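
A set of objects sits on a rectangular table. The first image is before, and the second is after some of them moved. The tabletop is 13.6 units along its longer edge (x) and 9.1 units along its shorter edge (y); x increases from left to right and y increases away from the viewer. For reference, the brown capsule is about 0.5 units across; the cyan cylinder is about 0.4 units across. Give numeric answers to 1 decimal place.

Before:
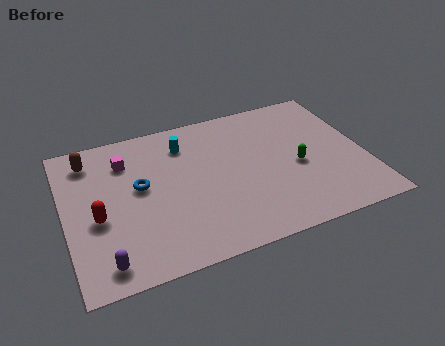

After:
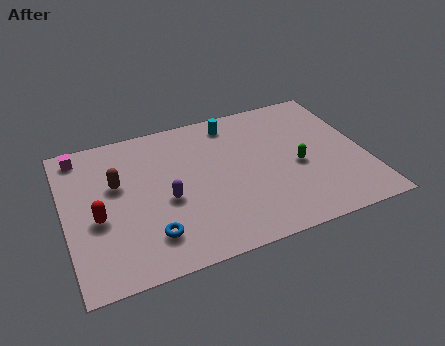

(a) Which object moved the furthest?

the purple capsule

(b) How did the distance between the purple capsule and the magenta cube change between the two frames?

-0.4

The distance was about 5.9 in the first image and 5.5 in the second, so they moved 0.4 units closer together.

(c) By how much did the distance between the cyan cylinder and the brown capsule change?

+1.6

They were about 4.3 units apart before and 5.9 after — 1.6 units further apart.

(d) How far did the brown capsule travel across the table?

2.2

The brown capsule was near (1.3, 7.5) before and (2.4, 5.6) after, so it travelled √(1.1² + 1.9²) ≈ 2.2 units.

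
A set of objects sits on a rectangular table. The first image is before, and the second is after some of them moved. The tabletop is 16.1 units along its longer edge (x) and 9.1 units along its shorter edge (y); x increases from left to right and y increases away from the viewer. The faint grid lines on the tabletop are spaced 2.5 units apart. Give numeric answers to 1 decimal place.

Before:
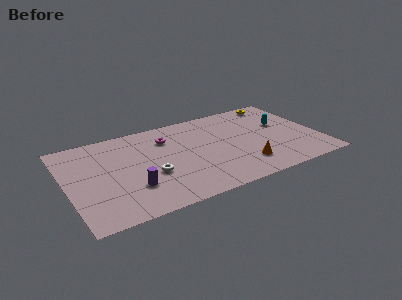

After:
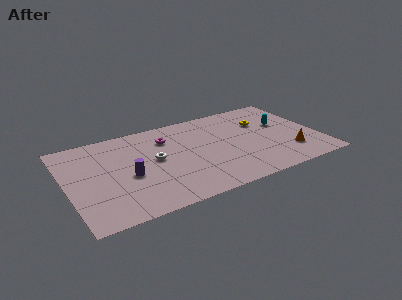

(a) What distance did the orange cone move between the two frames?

3.0

The orange cone moved from about (11.0, 2.1) to (14.0, 2.3), a distance of √(3.0² + 0.2²) ≈ 3.0.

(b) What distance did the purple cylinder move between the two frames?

1.2

The purple cylinder moved from about (3.9, 2.7) to (3.8, 3.9), a distance of √(0.1² + 1.2²) ≈ 1.2.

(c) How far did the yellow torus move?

2.3

The yellow torus moved from about (14.1, 8.1) to (12.8, 6.2), a distance of √(1.3² + 1.9²) ≈ 2.3.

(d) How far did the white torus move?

1.5

From (5.2, 3.5) to (5.6, 4.9), the white torus covered √(0.4² + 1.4²) ≈ 1.5 units.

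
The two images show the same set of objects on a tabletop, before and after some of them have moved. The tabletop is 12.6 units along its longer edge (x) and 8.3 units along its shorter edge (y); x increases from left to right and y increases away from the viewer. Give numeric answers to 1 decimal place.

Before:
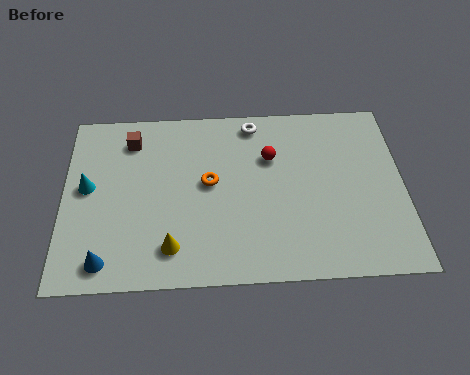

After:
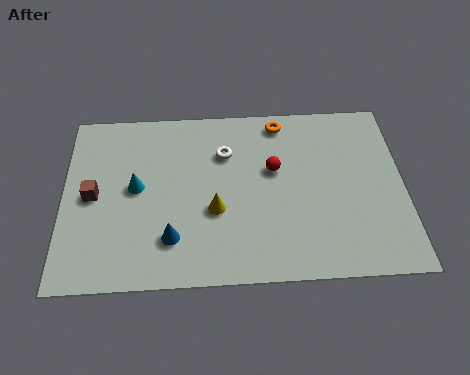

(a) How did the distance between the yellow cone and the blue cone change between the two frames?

-0.5

The distance was about 2.5 in the first image and 2.0 in the second, so they moved 0.5 units closer together.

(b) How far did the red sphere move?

0.6

The red sphere moved from about (7.7, 5.6) to (7.8, 5.0), a distance of √(0.1² + 0.6²) ≈ 0.6.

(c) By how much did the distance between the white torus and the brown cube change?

+0.6

The distance was about 4.6 in the first image and 5.2 in the second, so they moved 0.6 units further apart.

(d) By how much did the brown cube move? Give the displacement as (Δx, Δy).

(-1.4, -2.6)

The brown cube started near (2.5, 6.7) and ended near (1.1, 4.1).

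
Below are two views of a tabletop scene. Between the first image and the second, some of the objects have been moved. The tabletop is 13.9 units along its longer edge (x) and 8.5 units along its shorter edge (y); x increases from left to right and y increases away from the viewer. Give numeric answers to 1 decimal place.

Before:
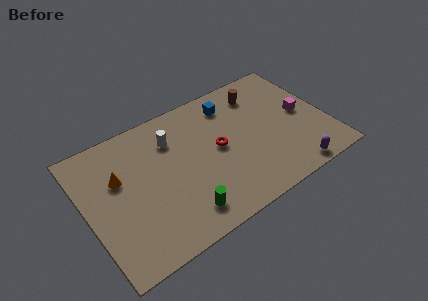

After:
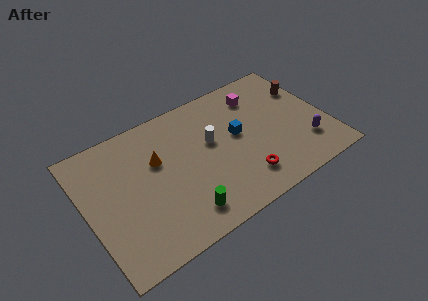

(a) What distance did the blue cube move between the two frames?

2.2

From (8.8, 6.9) to (8.8, 4.7), the blue cube covered √(0.0² + 2.2²) ≈ 2.2 units.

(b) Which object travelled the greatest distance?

the magenta cube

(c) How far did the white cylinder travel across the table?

2.5

The white cylinder was near (5.2, 6.3) before and (7.3, 5.0) after, so it travelled √(2.1² + 1.3²) ≈ 2.5 units.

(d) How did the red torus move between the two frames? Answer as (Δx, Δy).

(1.0, -2.6)

From the two frames, the red torus sits at roughly (7.6, 4.4) before and (8.6, 1.8) after.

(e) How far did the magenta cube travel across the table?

3.3

The magenta cube was near (12.6, 4.3) before and (10.4, 6.7) after, so it travelled √(2.2² + 2.4²) ≈ 3.3 units.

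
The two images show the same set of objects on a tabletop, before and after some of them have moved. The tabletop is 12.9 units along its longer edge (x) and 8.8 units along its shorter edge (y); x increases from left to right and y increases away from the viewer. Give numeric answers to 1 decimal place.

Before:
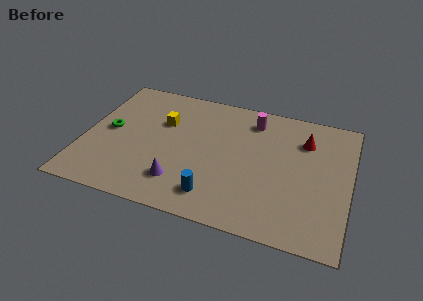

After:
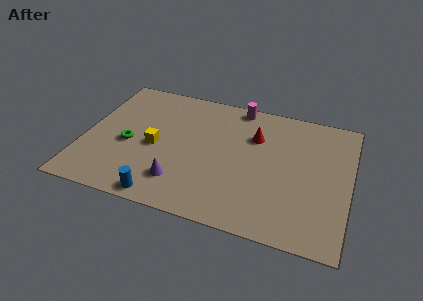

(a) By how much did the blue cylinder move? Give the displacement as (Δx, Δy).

(-2.4, -0.8)

The blue cylinder started near (6.6, 1.6) and ended near (4.2, 0.8).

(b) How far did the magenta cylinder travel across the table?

1.1

The magenta cylinder was near (8.0, 7.2) before and (7.2, 8.0) after, so it travelled √(0.8² + 0.8²) ≈ 1.1 units.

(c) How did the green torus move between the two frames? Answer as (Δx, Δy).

(1.0, -0.7)

From the two frames, the green torus sits at roughly (1.2, 4.5) before and (2.2, 3.8) after.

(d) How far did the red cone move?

2.4

The red cone moved from about (10.6, 6.5) to (8.2, 6.1), a distance of √(2.4² + 0.4²) ≈ 2.4.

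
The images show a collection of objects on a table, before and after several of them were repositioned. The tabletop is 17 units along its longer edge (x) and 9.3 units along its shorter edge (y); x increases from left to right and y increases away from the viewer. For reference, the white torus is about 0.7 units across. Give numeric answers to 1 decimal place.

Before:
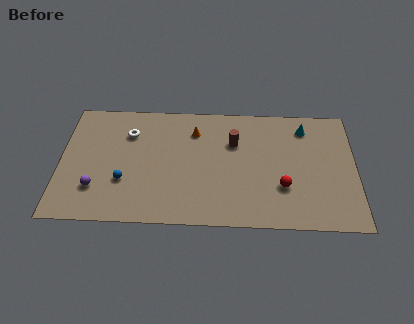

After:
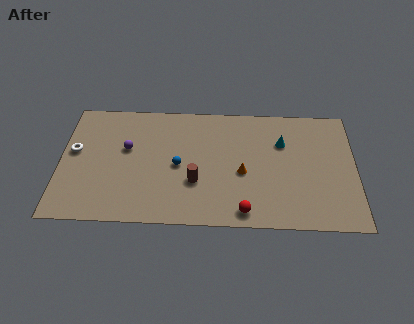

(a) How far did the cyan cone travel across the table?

1.8

The cyan cone moved from about (14.1, 7.6) to (12.8, 6.4), a distance of √(1.3² + 1.2²) ≈ 1.8.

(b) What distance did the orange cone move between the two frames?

4.2

The orange cone was near (7.7, 7.1) before and (10.5, 4.0) after, so it travelled √(2.8² + 3.1²) ≈ 4.2 units.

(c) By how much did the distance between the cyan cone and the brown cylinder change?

+1.6

Before: roughly 4.3 units apart; after: 5.9. That's 1.6 units further apart.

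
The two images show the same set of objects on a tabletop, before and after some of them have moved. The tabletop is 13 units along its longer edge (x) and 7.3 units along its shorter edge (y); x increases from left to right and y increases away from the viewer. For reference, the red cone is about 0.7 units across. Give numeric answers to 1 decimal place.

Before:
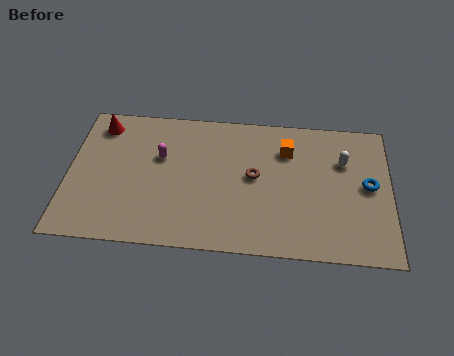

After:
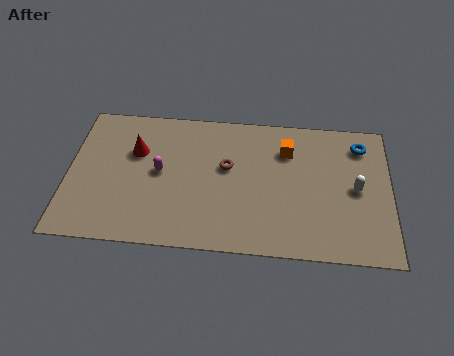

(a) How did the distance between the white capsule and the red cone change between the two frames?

-1.0

The distance was about 10.0 in the first image and 9.0 in the second, so they moved 1.0 units closer together.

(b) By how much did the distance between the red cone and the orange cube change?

-1.5

They were about 7.6 units apart before and 6.1 after — 1.5 units closer together.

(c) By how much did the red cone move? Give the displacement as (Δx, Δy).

(1.5, -1.3)

The red cone started near (1.2, 6.1) and ended near (2.7, 4.8).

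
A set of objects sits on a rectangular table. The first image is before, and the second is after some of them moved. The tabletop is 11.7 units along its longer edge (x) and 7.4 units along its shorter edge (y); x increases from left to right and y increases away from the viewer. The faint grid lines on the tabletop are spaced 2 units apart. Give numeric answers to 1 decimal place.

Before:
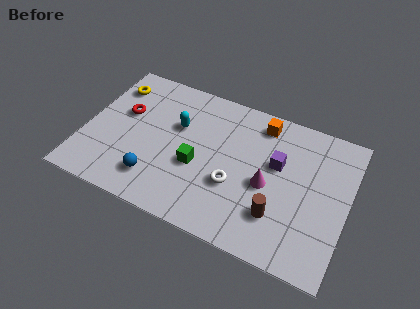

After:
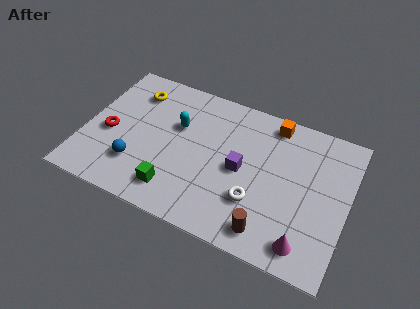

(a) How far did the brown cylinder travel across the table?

0.9

The brown cylinder was near (8.8, 2.0) before and (8.5, 1.1) after, so it travelled √(0.3² + 0.9²) ≈ 0.9 units.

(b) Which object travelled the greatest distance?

the magenta cone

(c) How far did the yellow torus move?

1.0

The yellow torus moved from about (0.9, 5.8) to (1.9, 5.8), a distance of √(1.0² + 0.0²) ≈ 1.0.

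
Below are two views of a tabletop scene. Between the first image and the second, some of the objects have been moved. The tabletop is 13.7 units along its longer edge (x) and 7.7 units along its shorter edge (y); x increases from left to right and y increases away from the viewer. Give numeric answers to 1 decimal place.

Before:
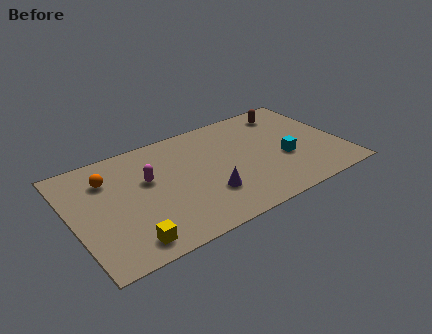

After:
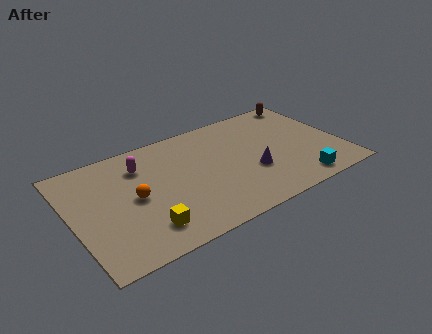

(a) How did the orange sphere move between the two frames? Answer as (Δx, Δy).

(1.1, -1.9)

From the two frames, the orange sphere sits at roughly (2.0, 5.7) before and (3.1, 3.8) after.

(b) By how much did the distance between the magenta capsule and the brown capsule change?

+1.2

They were about 7.8 units apart before and 9.0 after — 1.2 units further apart.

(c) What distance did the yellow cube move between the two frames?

1.0

The yellow cube moved from about (2.4, 1.1) to (3.3, 1.6), a distance of √(0.9² + 0.5²) ≈ 1.0.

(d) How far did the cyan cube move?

2.0

The cyan cube was near (10.7, 3.0) before and (11.1, 1.0) after, so it travelled √(0.4² + 2.0²) ≈ 2.0 units.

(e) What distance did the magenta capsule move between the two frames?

1.1

The magenta capsule was near (3.9, 4.7) before and (3.7, 5.8) after, so it travelled √(0.2² + 1.1²) ≈ 1.1 units.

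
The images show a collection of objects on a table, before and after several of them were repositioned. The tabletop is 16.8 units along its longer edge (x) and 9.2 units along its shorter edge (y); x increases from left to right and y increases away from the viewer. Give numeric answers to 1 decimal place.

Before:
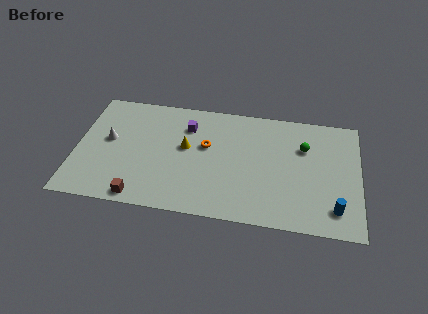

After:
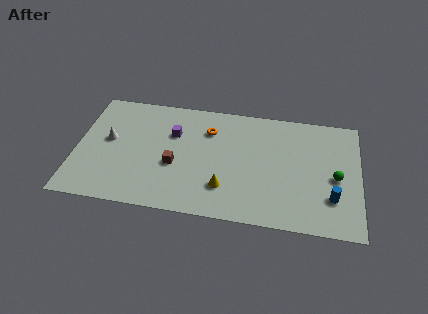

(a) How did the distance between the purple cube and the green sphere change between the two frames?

+2.9

Before: roughly 7.0 units apart; after: 9.9. That's 2.9 units further apart.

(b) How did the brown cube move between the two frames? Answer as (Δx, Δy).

(1.9, 2.8)

The brown cube started near (4.0, 0.9) and ended near (5.9, 3.7).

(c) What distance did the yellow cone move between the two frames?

3.7

The yellow cone was near (6.5, 5.2) before and (8.9, 2.4) after, so it travelled √(2.4² + 2.8²) ≈ 3.7 units.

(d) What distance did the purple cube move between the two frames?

1.1

The purple cube was near (6.5, 6.9) before and (5.7, 6.2) after, so it travelled √(0.8² + 0.7²) ≈ 1.1 units.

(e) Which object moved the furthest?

the yellow cone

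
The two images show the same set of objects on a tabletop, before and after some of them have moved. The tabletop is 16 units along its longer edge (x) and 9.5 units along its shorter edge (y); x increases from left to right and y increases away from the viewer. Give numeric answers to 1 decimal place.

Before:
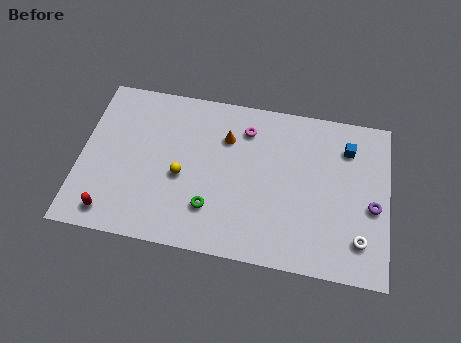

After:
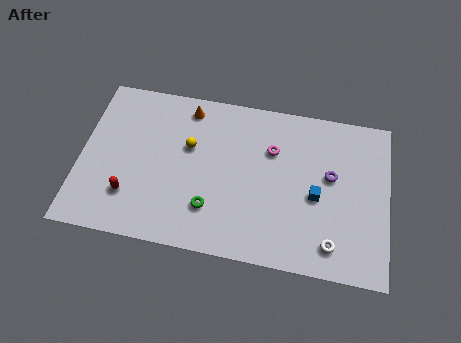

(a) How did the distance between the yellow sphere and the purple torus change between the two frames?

-2.5

Before: roughly 9.9 units apart; after: 7.4. That's 2.5 units closer together.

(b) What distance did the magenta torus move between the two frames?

1.7

From (8.5, 7.5) to (9.9, 6.5), the magenta torus covered √(1.4² + 1.0²) ≈ 1.7 units.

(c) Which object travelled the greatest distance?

the blue cube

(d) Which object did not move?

the green torus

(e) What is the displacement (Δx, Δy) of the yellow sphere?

(0.3, 1.8)

The yellow sphere was at about (5.3, 4.1) and moved to about (5.6, 5.9).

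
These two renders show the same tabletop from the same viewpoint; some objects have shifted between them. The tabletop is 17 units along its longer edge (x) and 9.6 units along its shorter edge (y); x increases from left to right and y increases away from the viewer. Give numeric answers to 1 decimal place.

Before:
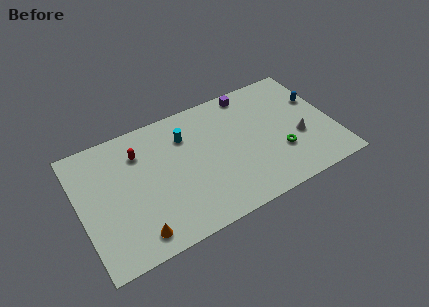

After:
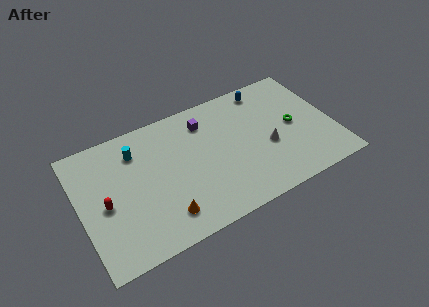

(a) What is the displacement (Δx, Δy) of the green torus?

(1.2, 1.7)

The green torus started near (13.2, 3.1) and ended near (14.4, 4.8).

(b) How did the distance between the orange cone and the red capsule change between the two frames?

-1.5

The distance was about 5.9 in the first image and 4.4 in the second, so they moved 1.5 units closer together.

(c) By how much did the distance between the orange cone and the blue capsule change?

-3.6

They were about 13.8 units apart before and 10.2 after — 3.6 units closer together.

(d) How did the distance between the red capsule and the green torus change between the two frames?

+2.9

Before: roughly 9.9 units apart; after: 12.8. That's 2.9 units further apart.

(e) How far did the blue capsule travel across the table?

3.9

From (16.2, 6.2) to (13.0, 8.4), the blue capsule covered √(3.2² + 2.2²) ≈ 3.9 units.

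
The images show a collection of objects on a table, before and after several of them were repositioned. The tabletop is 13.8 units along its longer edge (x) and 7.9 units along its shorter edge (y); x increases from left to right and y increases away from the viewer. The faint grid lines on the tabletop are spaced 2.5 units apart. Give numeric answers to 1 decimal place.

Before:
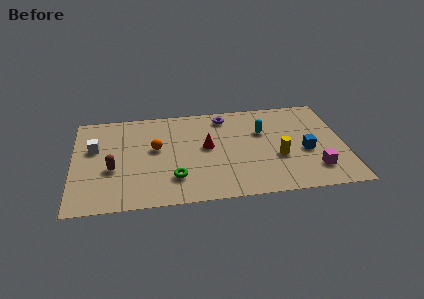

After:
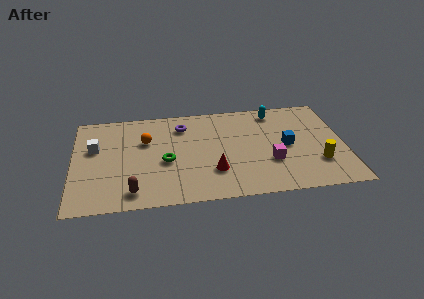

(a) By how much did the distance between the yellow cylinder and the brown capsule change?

+1.1

Before: roughly 8.4 units apart; after: 9.5. That's 1.1 units further apart.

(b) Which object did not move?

the white cube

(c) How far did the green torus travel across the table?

1.5

The green torus was near (5.1, 2.0) before and (4.7, 3.4) after, so it travelled √(0.4² + 1.4²) ≈ 1.5 units.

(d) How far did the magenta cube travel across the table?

2.4

The magenta cube was near (12.2, 1.8) before and (10.0, 2.7) after, so it travelled √(2.2² + 0.9²) ≈ 2.4 units.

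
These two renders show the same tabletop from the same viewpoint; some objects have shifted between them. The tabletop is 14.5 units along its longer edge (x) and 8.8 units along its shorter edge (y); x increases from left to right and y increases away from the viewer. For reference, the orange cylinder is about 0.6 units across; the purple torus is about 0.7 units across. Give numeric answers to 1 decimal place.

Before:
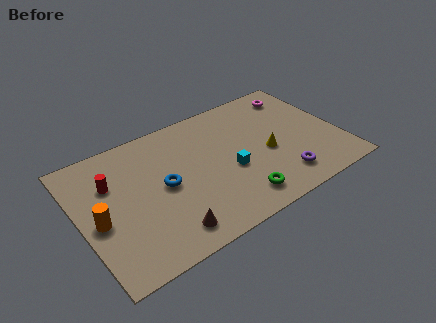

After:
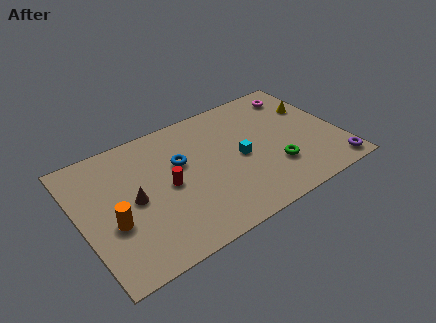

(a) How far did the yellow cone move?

3.7

The yellow cone was near (10.4, 3.8) before and (13.4, 5.9) after, so it travelled √(3.0² + 2.1²) ≈ 3.7 units.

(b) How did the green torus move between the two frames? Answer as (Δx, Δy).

(2.3, 1.1)

From the two frames, the green torus sits at roughly (8.3, 1.5) before and (10.6, 2.6) after.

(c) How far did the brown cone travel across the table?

3.2

The brown cone was near (4.3, 1.4) before and (2.9, 4.3) after, so it travelled √(1.4² + 2.9²) ≈ 3.2 units.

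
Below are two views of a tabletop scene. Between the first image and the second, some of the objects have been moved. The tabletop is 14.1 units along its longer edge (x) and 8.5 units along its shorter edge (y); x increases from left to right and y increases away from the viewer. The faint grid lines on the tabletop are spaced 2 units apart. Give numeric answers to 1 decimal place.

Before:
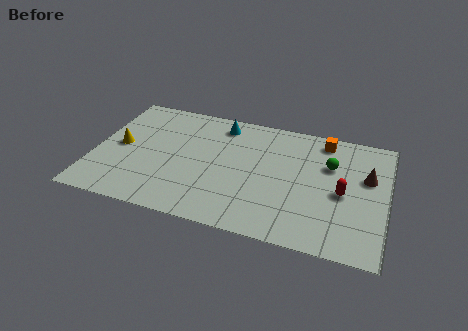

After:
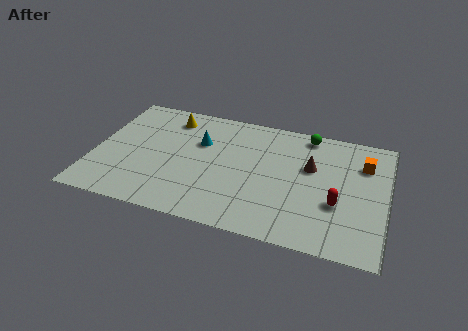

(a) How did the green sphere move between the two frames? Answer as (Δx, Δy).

(-1.2, 1.9)

The green sphere started near (11.3, 5.7) and ended near (10.1, 7.6).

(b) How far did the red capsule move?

0.8

The red capsule was near (12.0, 3.9) before and (11.8, 3.1) after, so it travelled √(0.2² + 0.8²) ≈ 0.8 units.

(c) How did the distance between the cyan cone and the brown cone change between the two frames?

-2.0

They were about 7.4 units apart before and 5.4 after — 2.0 units closer together.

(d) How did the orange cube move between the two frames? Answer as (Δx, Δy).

(2.0, -1.2)

The orange cube was at about (10.9, 7.4) and moved to about (12.9, 6.2).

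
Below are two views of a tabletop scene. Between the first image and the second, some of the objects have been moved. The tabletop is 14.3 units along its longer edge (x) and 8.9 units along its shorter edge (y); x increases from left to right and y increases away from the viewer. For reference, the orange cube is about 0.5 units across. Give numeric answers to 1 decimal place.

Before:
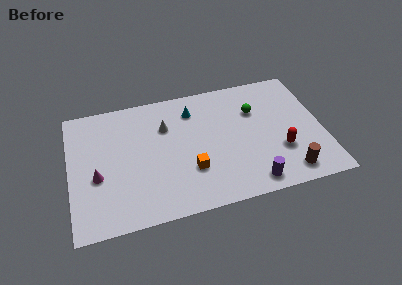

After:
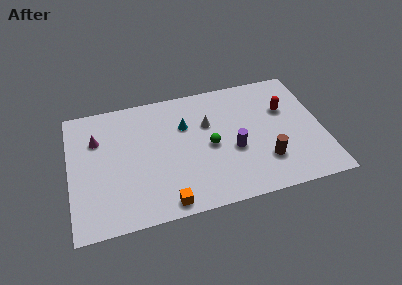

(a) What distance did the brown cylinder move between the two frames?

1.6

From (12.1, 1.3) to (10.9, 2.4), the brown cylinder covered √(1.2² + 1.1²) ≈ 1.6 units.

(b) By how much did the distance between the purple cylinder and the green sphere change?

-3.6

They were about 5.0 units apart before and 1.4 after — 3.6 units closer together.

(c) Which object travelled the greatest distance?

the green sphere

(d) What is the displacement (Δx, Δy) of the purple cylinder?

(-0.8, 2.5)

The purple cylinder was at about (10.0, 1.1) and moved to about (9.2, 3.6).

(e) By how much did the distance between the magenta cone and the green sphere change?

-2.8

Before: roughly 9.4 units apart; after: 6.6. That's 2.8 units closer together.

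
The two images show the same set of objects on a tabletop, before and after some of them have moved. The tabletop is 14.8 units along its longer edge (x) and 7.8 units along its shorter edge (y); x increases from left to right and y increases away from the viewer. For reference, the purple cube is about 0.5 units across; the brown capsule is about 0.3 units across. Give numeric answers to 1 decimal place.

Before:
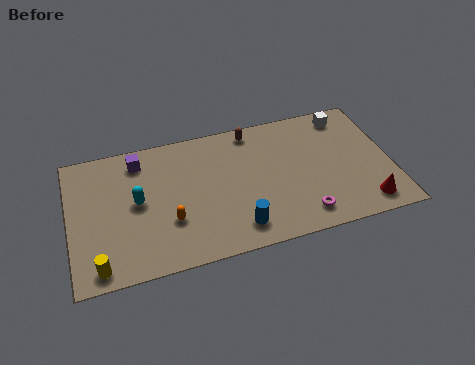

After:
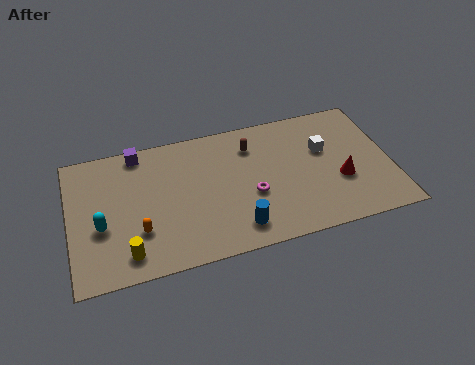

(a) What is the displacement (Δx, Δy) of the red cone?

(-1.0, 1.7)

The red cone was at about (13.4, 1.2) and moved to about (12.4, 2.9).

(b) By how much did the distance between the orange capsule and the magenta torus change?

-0.9

They were about 6.1 units apart before and 5.2 after — 0.9 units closer together.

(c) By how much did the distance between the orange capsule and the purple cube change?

+0.5

They were about 4.1 units apart before and 4.6 after — 0.5 units further apart.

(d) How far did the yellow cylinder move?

1.4

From (1.2, 0.9) to (2.5, 1.3), the yellow cylinder covered √(1.3² + 0.4²) ≈ 1.4 units.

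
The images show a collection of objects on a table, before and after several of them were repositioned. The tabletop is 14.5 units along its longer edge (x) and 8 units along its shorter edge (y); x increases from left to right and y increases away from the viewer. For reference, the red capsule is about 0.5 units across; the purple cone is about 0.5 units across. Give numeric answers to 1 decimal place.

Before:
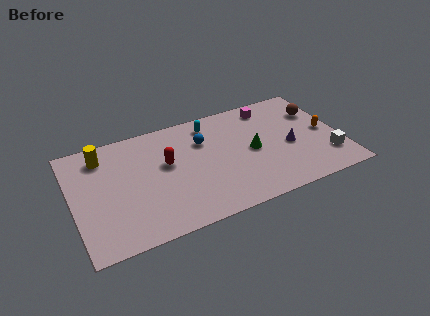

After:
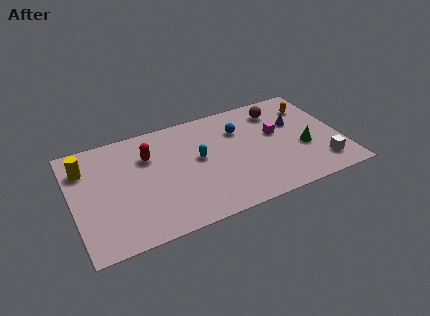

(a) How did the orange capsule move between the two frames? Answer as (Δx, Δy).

(-0.5, 2.2)

The orange capsule started near (13.7, 3.9) and ended near (13.2, 6.1).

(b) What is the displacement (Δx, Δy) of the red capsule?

(-0.9, 0.9)

The red capsule was at about (5.1, 4.7) and moved to about (4.2, 5.6).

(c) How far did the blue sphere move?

2.0

From (7.2, 5.6) to (9.2, 5.7), the blue sphere covered √(2.0² + 0.1²) ≈ 2.0 units.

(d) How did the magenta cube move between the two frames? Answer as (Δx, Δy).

(0.1, -2.1)

The magenta cube started near (11.0, 6.8) and ended near (11.1, 4.7).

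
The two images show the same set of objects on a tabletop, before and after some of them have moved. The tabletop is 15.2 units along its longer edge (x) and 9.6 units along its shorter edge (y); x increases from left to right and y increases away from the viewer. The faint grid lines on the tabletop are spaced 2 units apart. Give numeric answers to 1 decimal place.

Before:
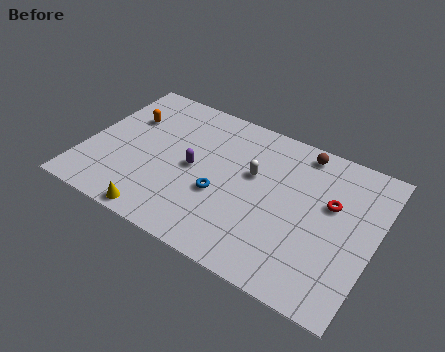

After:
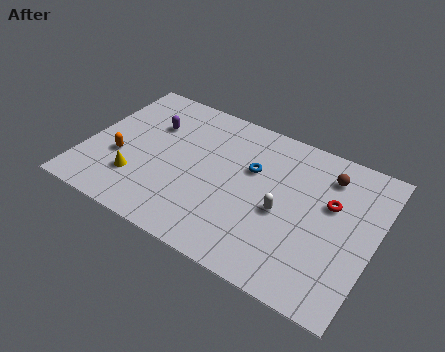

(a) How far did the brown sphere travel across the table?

1.7

From (10.9, 8.5) to (12.4, 7.6), the brown sphere covered √(1.5² + 0.9²) ≈ 1.7 units.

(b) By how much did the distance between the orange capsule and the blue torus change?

+1.0

The distance was about 6.2 in the first image and 7.2 in the second, so they moved 1.0 units further apart.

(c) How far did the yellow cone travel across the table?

2.3

The yellow cone moved from about (4.5, 0.8) to (3.0, 2.6), a distance of √(1.5² + 1.8²) ≈ 2.3.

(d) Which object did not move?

the red torus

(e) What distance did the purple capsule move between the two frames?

3.2

From (5.7, 4.7) to (3.1, 6.6), the purple capsule covered √(2.6² + 1.9²) ≈ 3.2 units.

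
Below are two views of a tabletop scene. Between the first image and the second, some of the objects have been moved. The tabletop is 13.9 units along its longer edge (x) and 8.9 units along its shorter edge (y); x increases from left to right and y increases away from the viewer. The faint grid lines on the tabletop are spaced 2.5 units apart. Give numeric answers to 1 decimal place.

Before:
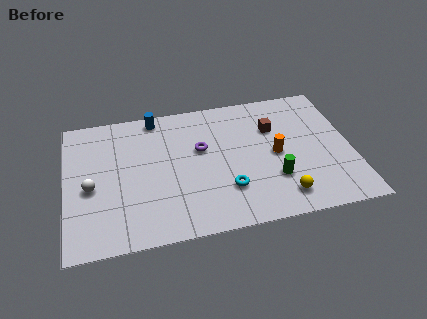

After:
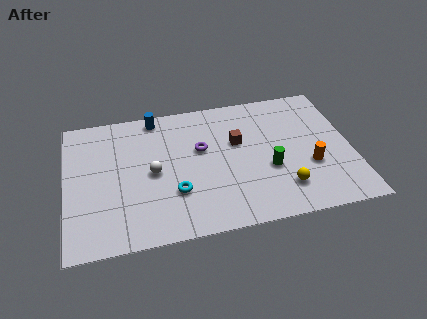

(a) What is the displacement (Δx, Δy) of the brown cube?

(-1.8, -0.6)

The brown cube started near (10.2, 6.1) and ended near (8.4, 5.5).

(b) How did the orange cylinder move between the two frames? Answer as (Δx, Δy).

(1.6, -1.1)

The orange cylinder was at about (10.2, 4.3) and moved to about (11.8, 3.2).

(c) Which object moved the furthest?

the white sphere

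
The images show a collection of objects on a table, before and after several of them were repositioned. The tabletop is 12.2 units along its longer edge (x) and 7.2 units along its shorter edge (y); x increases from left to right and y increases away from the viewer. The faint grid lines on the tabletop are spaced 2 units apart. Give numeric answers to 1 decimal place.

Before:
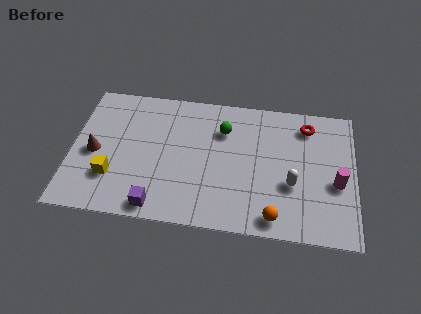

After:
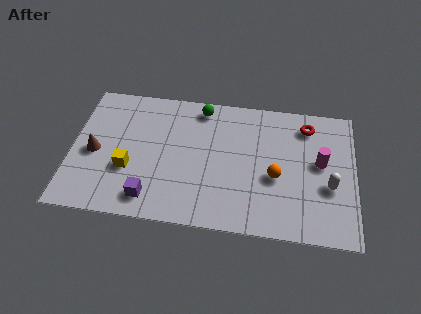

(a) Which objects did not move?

the red torus and the brown cone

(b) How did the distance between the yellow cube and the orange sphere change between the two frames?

-0.8

The distance was about 7.1 in the first image and 6.3 in the second, so they moved 0.8 units closer together.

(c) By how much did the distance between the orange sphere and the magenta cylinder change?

-1.2

They were about 3.3 units apart before and 2.1 after — 1.2 units closer together.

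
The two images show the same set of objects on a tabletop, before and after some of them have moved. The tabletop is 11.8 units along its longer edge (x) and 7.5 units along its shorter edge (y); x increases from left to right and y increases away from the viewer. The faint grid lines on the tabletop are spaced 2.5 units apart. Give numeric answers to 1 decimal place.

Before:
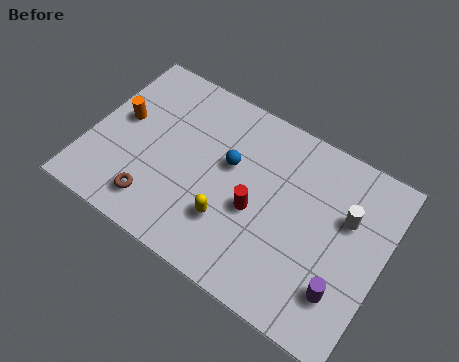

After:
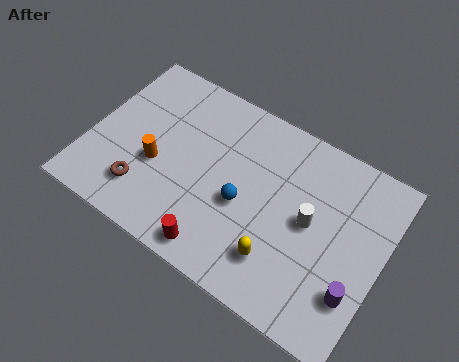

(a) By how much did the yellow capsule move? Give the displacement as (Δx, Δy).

(2.1, -0.4)

The yellow capsule was at about (5.9, 2.2) and moved to about (8.0, 1.8).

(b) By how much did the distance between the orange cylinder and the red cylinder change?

-2.2

Before: roughly 5.8 units apart; after: 3.6. That's 2.2 units closer together.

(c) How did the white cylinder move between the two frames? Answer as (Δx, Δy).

(-1.3, -0.9)

The white cylinder was at about (10.2, 4.8) and moved to about (8.9, 3.9).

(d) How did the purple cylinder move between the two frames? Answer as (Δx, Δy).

(0.5, 0.2)

The purple cylinder started near (10.5, 1.9) and ended near (11.0, 2.1).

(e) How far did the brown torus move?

0.6

The brown torus moved from about (3.0, 1.4) to (2.5, 1.7), a distance of √(0.5² + 0.3²) ≈ 0.6.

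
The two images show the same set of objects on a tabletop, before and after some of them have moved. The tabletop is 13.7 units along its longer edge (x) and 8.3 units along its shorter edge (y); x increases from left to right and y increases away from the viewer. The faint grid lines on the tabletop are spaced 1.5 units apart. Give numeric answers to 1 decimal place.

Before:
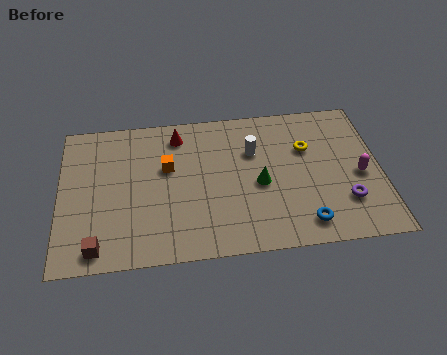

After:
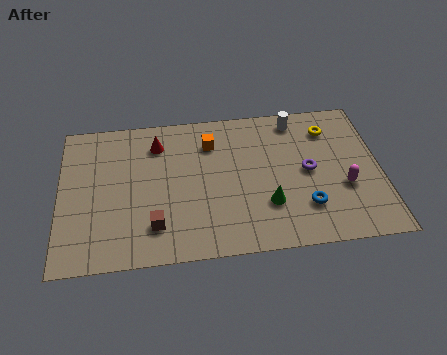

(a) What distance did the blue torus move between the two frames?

0.9

The blue torus moved from about (10.3, 1.3) to (10.4, 2.2), a distance of √(0.1² + 0.9²) ≈ 0.9.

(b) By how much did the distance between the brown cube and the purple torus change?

-3.6

Before: roughly 10.6 units apart; after: 7.0. That's 3.6 units closer together.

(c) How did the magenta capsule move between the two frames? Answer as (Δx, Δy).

(-0.7, -0.6)

The magenta capsule was at about (12.8, 3.7) and moved to about (12.1, 3.1).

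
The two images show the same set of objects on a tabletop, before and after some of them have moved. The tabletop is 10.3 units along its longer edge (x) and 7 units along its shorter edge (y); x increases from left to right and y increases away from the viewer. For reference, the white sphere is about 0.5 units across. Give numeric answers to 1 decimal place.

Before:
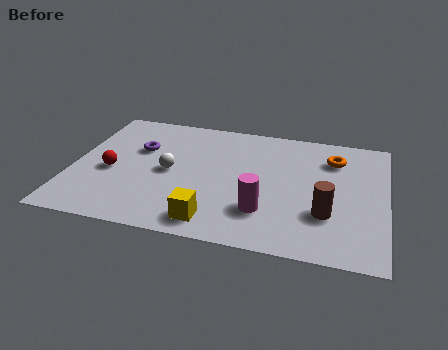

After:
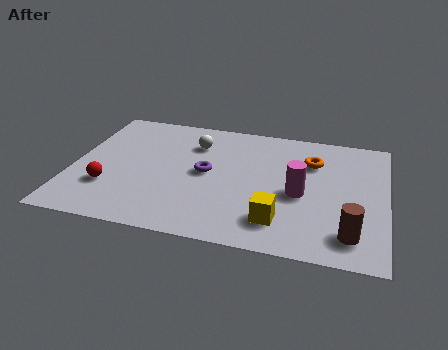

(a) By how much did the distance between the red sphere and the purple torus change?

+1.7

Before: roughly 1.7 units apart; after: 3.4. That's 1.7 units further apart.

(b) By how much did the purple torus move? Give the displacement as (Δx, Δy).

(2.3, -0.9)

The purple torus started near (2.1, 4.5) and ended near (4.4, 3.6).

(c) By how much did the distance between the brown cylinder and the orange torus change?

+0.9

Before: roughly 3.1 units apart; after: 4.0. That's 0.9 units further apart.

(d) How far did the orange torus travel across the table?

0.8

The orange torus moved from about (8.5, 5.3) to (7.8, 5.0), a distance of √(0.7² + 0.3²) ≈ 0.8.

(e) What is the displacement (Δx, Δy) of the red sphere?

(0.0, -0.9)

The red sphere started near (1.3, 3.0) and ended near (1.3, 2.1).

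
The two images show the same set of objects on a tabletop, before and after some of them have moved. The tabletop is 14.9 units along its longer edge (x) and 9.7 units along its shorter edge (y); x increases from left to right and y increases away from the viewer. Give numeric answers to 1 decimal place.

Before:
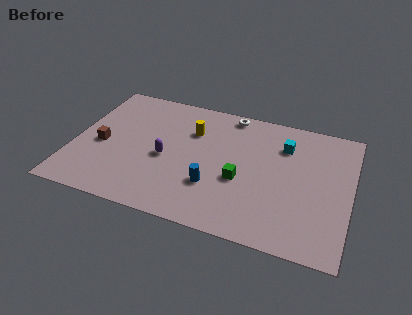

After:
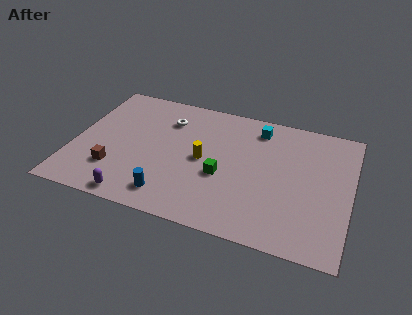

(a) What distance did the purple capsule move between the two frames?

3.6

From (5.0, 4.3) to (3.7, 0.9), the purple capsule covered √(1.3² + 3.4²) ≈ 3.6 units.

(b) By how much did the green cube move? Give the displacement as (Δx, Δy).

(-1.0, 0.0)

The green cube was at about (9.1, 3.9) and moved to about (8.1, 3.9).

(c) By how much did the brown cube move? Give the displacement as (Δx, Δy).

(0.9, -1.7)

The brown cube was at about (1.5, 4.3) and moved to about (2.4, 2.6).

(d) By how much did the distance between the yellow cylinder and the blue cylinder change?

-0.6

The distance was about 4.1 in the first image and 3.5 in the second, so they moved 0.6 units closer together.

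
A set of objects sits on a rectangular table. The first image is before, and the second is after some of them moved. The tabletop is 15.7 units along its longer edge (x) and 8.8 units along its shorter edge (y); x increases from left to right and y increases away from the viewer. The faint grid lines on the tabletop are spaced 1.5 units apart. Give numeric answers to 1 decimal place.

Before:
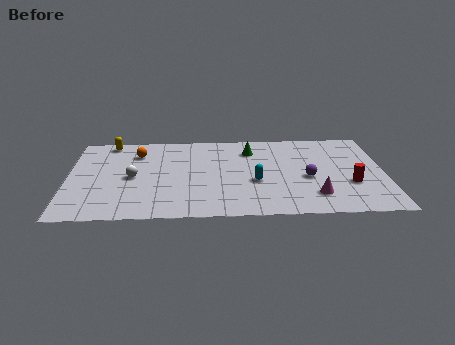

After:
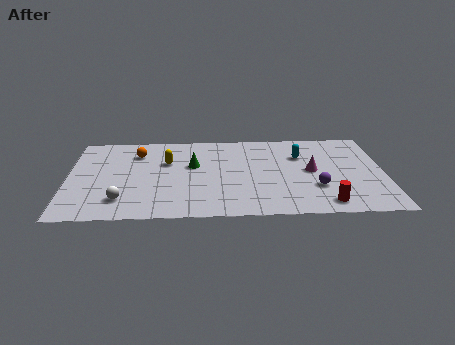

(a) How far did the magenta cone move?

2.5

From (12.2, 2.0) to (12.1, 4.5), the magenta cone covered √(0.1² + 2.5²) ≈ 2.5 units.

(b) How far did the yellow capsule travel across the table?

3.6

From (2.0, 7.9) to (4.9, 5.7), the yellow capsule covered √(2.9² + 2.2²) ≈ 3.6 units.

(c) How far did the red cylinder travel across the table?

2.3

The red cylinder moved from about (14.0, 3.1) to (12.7, 1.2), a distance of √(1.3² + 1.9²) ≈ 2.3.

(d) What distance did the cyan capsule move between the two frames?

3.5

The cyan capsule moved from about (9.3, 3.5) to (11.6, 6.1), a distance of √(2.3² + 2.6²) ≈ 3.5.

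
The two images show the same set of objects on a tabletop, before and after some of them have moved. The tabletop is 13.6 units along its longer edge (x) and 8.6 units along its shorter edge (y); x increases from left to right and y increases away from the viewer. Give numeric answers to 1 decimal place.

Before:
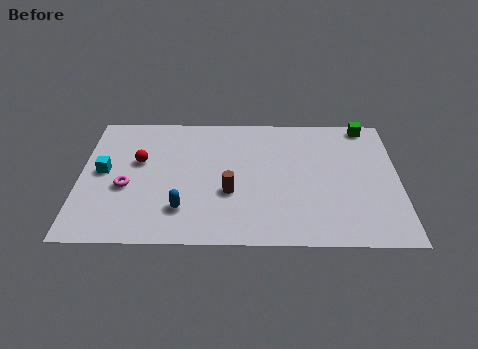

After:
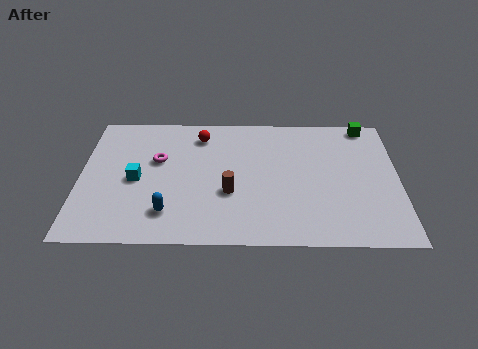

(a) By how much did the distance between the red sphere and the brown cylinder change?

-0.4

Before: roughly 4.4 units apart; after: 4.0. That's 0.4 units closer together.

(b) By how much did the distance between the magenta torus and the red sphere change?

+0.7

Before: roughly 1.8 units apart; after: 2.5. That's 0.7 units further apart.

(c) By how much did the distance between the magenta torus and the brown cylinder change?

-0.7

Before: roughly 4.4 units apart; after: 3.7. That's 0.7 units closer together.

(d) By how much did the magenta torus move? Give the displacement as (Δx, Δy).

(1.3, 1.8)

From the two frames, the magenta torus sits at roughly (2.0, 3.5) before and (3.3, 5.3) after.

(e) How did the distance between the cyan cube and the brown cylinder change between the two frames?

-1.5

The distance was about 5.6 in the first image and 4.1 in the second, so they moved 1.5 units closer together.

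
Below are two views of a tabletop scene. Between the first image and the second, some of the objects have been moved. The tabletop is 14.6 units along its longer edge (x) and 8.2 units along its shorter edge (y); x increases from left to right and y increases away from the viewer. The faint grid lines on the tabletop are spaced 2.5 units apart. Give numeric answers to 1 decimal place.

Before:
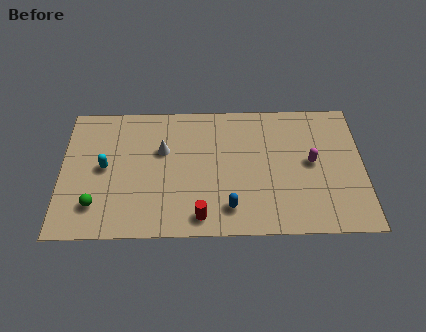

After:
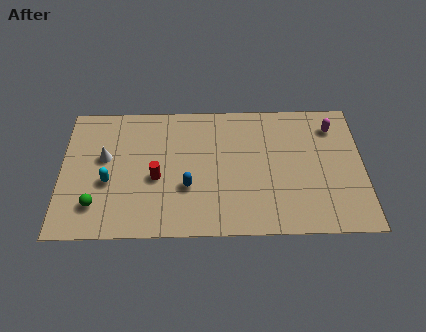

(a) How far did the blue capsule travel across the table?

2.4

From (8.1, 1.6) to (6.1, 2.9), the blue capsule covered √(2.0² + 1.3²) ≈ 2.4 units.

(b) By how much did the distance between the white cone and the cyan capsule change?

-1.5

The distance was about 3.0 in the first image and 1.5 in the second, so they moved 1.5 units closer together.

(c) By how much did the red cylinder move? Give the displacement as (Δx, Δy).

(-2.1, 2.4)

The red cylinder was at about (6.7, 1.1) and moved to about (4.6, 3.5).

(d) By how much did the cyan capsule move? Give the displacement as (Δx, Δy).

(0.2, -0.9)

From the two frames, the cyan capsule sits at roughly (2.1, 4.2) before and (2.3, 3.3) after.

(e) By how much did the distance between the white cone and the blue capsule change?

-0.4

The distance was about 4.8 in the first image and 4.4 in the second, so they moved 0.4 units closer together.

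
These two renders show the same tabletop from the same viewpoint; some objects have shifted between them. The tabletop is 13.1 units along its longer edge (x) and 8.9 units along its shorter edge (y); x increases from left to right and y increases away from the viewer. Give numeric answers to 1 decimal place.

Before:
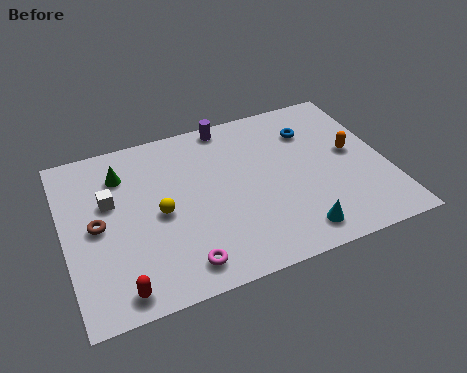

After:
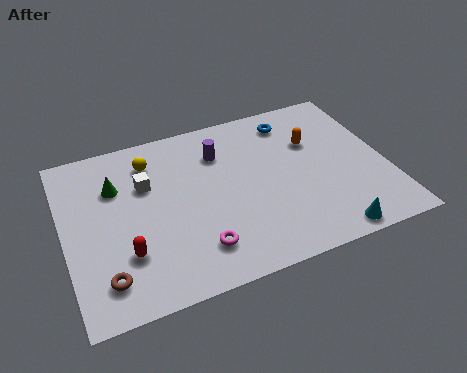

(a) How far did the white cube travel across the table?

1.6

The white cube moved from about (1.9, 5.5) to (3.4, 5.9), a distance of √(1.5² + 0.4²) ≈ 1.6.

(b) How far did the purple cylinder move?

1.6

The purple cylinder was near (7.0, 8.1) before and (6.5, 6.6) after, so it travelled √(0.5² + 1.5²) ≈ 1.6 units.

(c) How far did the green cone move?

0.7

From (2.5, 6.8) to (2.2, 6.2), the green cone covered √(0.3² + 0.6²) ≈ 0.7 units.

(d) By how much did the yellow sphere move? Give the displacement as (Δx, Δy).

(-0.1, 2.9)

From the two frames, the yellow sphere sits at roughly (3.8, 4.2) before and (3.7, 7.1) after.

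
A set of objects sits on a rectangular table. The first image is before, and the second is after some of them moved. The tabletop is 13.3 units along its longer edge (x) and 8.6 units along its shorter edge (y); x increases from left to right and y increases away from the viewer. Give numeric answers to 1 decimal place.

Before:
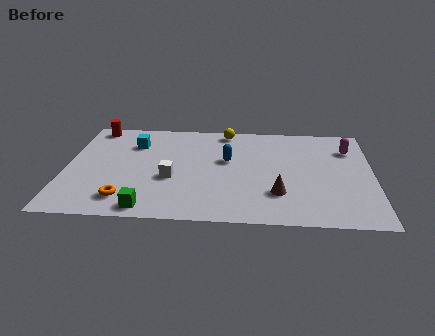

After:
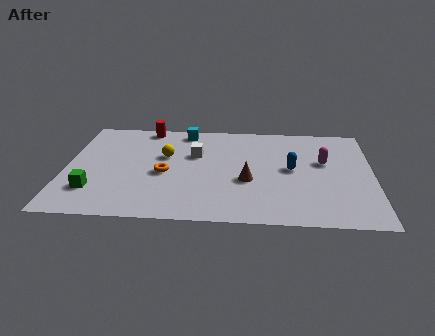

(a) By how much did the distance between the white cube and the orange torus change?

-0.5

The distance was about 2.6 in the first image and 2.1 in the second, so they moved 0.5 units closer together.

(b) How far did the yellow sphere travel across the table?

3.5

The yellow sphere was near (6.9, 7.7) before and (4.3, 5.3) after, so it travelled √(2.6² + 2.4²) ≈ 3.5 units.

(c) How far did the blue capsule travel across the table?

2.9

From (7.0, 5.1) to (9.8, 4.5), the blue capsule covered √(2.8² + 0.6²) ≈ 2.9 units.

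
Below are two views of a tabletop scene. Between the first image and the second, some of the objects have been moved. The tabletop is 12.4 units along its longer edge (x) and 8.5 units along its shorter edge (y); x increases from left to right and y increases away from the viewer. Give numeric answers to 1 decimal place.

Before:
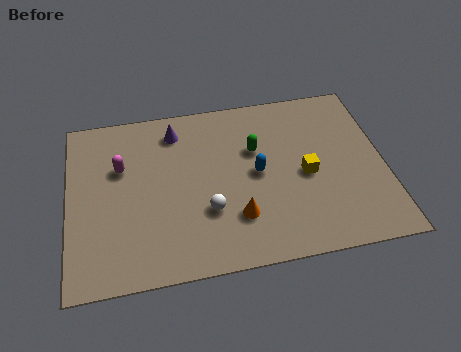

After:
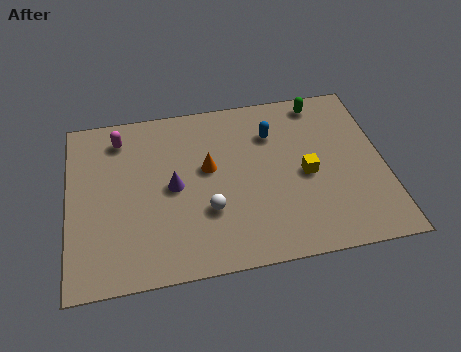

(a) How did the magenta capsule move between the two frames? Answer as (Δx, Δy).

(0.0, 1.5)

The magenta capsule started near (2.1, 5.5) and ended near (2.1, 7.0).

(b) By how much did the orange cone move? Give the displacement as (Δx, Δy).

(-1.0, 2.6)

The orange cone started near (6.5, 2.3) and ended near (5.5, 4.9).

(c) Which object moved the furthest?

the green capsule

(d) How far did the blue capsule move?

2.0

From (7.4, 4.3) to (8.1, 6.2), the blue capsule covered √(0.7² + 1.9²) ≈ 2.0 units.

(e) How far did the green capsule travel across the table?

3.4

From (7.4, 5.5) to (10.1, 7.5), the green capsule covered √(2.7² + 2.0²) ≈ 3.4 units.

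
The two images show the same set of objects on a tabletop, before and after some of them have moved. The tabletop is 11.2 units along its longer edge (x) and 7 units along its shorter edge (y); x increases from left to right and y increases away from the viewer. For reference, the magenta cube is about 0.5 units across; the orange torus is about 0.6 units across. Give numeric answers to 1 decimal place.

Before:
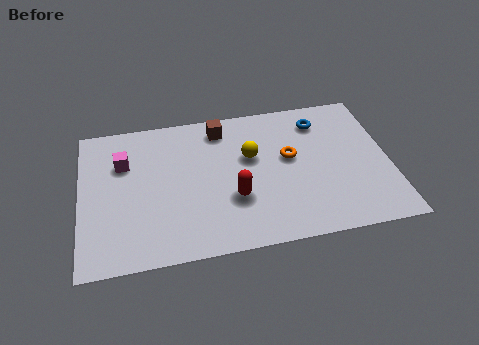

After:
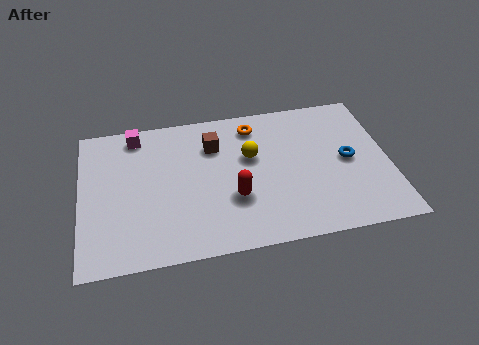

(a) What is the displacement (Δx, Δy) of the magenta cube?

(0.5, 1.3)

The magenta cube was at about (1.6, 4.8) and moved to about (2.1, 6.1).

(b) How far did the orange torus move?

2.2

From (7.6, 4.0) to (6.4, 5.8), the orange torus covered √(1.2² + 1.8²) ≈ 2.2 units.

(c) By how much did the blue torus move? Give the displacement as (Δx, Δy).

(0.9, -2.1)

From the two frames, the blue torus sits at roughly (8.8, 5.6) before and (9.7, 3.5) after.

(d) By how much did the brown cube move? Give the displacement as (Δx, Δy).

(-0.3, -0.8)

The brown cube was at about (5.2, 5.9) and moved to about (4.9, 5.1).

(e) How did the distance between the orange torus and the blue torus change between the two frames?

+2.0

The distance was about 2.0 in the first image and 4.0 in the second, so they moved 2.0 units further apart.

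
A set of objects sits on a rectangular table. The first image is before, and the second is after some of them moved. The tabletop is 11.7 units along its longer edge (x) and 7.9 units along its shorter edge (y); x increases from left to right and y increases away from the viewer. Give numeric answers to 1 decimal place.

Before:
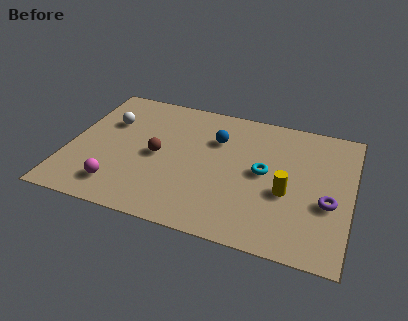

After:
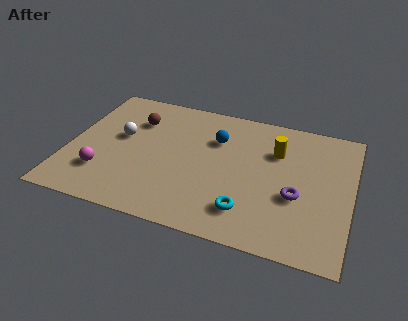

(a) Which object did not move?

the blue sphere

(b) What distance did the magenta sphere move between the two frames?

0.9

The magenta sphere moved from about (2.3, 1.5) to (1.6, 2.1), a distance of √(0.7² + 0.6²) ≈ 0.9.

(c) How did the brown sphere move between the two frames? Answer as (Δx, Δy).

(-1.1, 1.9)

The brown sphere started near (3.7, 3.8) and ended near (2.6, 5.7).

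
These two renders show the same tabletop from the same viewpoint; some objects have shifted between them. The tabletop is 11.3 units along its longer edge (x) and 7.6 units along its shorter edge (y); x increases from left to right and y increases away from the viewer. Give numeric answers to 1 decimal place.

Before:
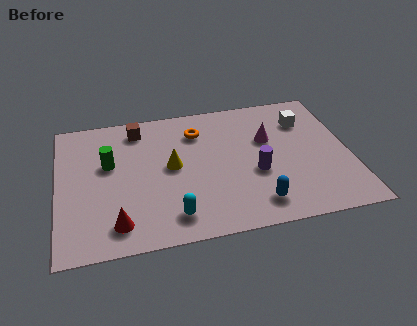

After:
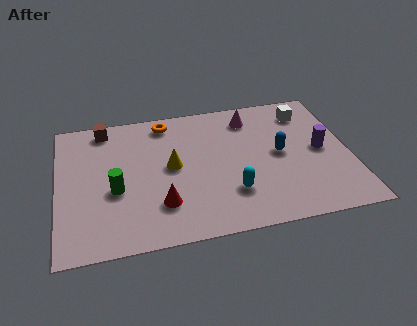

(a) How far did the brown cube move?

1.3

The brown cube was near (3.2, 6.4) before and (1.9, 6.7) after, so it travelled √(1.3² + 0.3²) ≈ 1.3 units.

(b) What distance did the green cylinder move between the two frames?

1.5

The green cylinder moved from about (2.0, 4.6) to (2.2, 3.1), a distance of √(0.2² + 1.5²) ≈ 1.5.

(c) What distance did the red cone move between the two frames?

1.8

From (2.2, 1.3) to (3.9, 2.0), the red cone covered √(1.7² + 0.7²) ≈ 1.8 units.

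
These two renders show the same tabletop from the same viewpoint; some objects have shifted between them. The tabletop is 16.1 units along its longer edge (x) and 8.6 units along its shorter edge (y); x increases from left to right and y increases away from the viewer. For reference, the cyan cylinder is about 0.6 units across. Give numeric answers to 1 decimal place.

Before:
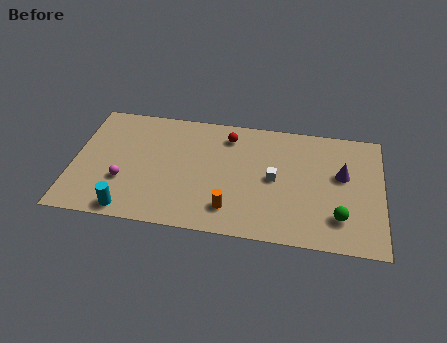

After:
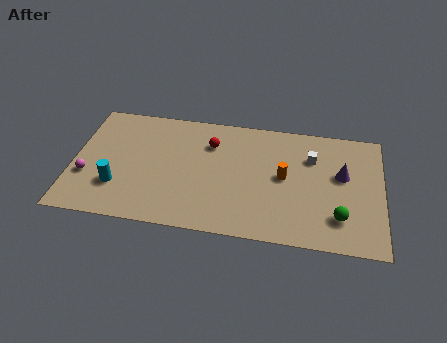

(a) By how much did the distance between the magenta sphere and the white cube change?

+4.1

The distance was about 7.9 in the first image and 12.0 in the second, so they moved 4.1 units further apart.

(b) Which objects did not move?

the green sphere and the purple cone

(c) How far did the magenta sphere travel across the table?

1.9

The magenta sphere was near (2.7, 2.9) before and (0.8, 3.0) after, so it travelled √(1.9² + 0.1²) ≈ 1.9 units.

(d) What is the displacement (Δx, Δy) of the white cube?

(1.9, 1.8)

The white cube was at about (10.5, 4.3) and moved to about (12.4, 6.1).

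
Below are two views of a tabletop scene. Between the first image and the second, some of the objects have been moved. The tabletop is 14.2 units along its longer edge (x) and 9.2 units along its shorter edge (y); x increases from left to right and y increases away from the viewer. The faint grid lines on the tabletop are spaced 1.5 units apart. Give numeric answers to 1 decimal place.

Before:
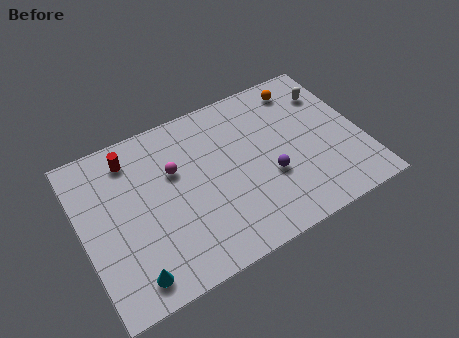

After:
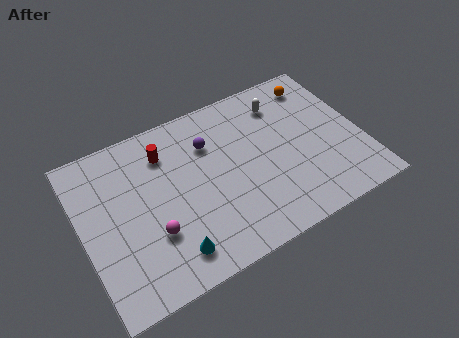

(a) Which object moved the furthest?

the purple sphere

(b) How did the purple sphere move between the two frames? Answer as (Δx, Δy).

(-2.6, 3.2)

From the two frames, the purple sphere sits at roughly (9.3, 3.4) before and (6.7, 6.6) after.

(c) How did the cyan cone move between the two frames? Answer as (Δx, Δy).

(2.0, 0.3)

The cyan cone started near (2.0, 1.3) and ended near (4.0, 1.6).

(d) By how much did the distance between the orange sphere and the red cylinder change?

-0.9

The distance was about 8.9 in the first image and 8.0 in the second, so they moved 0.9 units closer together.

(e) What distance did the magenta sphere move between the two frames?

3.3

The magenta sphere moved from about (4.8, 5.9) to (3.3, 3.0), a distance of √(1.5² + 2.9²) ≈ 3.3.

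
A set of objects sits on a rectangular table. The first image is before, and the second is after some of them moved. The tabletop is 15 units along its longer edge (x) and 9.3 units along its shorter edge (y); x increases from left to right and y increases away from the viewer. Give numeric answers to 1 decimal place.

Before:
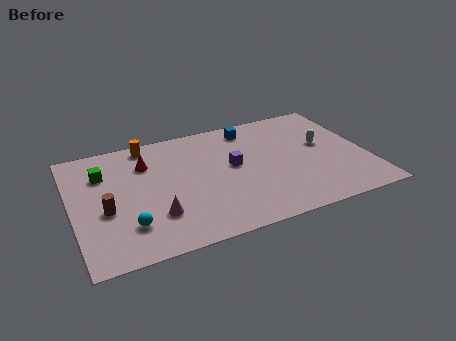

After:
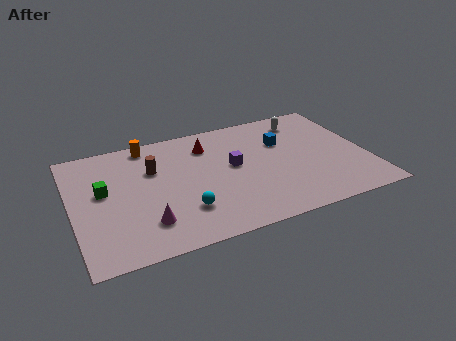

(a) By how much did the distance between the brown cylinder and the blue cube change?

-2.1

The distance was about 8.8 in the first image and 6.7 in the second, so they moved 2.1 units closer together.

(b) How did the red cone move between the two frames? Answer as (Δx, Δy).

(3.2, 0.4)

The red cone was at about (3.9, 6.8) and moved to about (7.1, 7.2).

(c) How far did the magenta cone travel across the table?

0.6

From (4.0, 2.6) to (3.5, 2.2), the magenta cone covered √(0.5² + 0.4²) ≈ 0.6 units.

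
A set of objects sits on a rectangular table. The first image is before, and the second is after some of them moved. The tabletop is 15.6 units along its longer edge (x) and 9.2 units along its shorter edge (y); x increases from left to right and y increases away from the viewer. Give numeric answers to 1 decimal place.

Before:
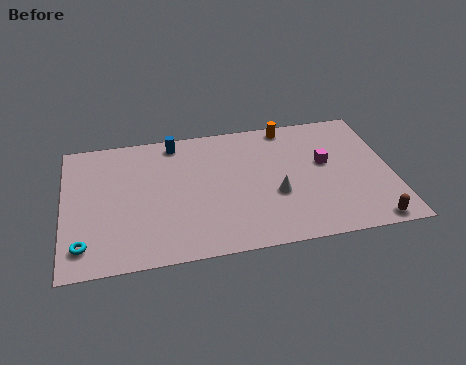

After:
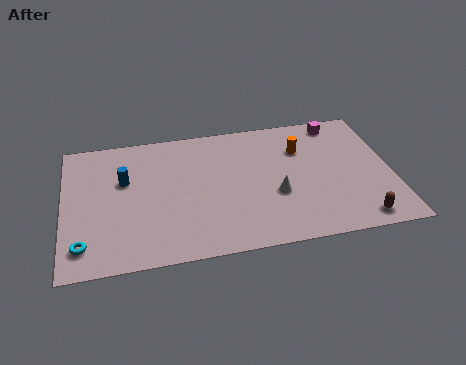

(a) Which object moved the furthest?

the blue cylinder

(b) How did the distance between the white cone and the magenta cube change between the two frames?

+2.6

The distance was about 3.1 in the first image and 5.7 in the second, so they moved 2.6 units further apart.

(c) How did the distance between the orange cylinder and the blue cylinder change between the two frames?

+3.0

Before: roughly 5.5 units apart; after: 8.5. That's 3.0 units further apart.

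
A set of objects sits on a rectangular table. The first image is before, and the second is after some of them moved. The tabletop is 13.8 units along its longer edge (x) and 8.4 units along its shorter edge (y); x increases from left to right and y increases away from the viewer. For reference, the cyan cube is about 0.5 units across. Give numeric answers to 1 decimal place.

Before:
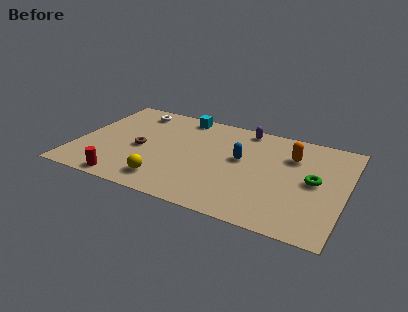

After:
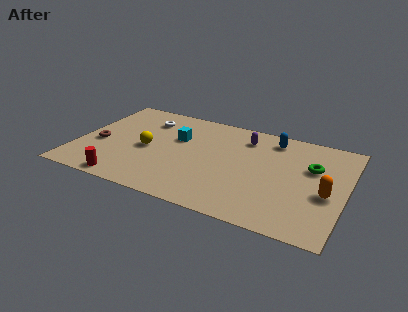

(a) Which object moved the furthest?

the orange capsule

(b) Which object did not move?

the red cylinder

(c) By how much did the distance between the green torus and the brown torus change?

+2.2

The distance was about 8.9 in the first image and 11.1 in the second, so they moved 2.2 units further apart.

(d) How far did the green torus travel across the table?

1.1

The green torus was near (12.2, 4.3) before and (12.0, 5.4) after, so it travelled √(0.2² + 1.1²) ≈ 1.1 units.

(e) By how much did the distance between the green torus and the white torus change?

-1.2

Before: roughly 10.1 units apart; after: 8.9. That's 1.2 units closer together.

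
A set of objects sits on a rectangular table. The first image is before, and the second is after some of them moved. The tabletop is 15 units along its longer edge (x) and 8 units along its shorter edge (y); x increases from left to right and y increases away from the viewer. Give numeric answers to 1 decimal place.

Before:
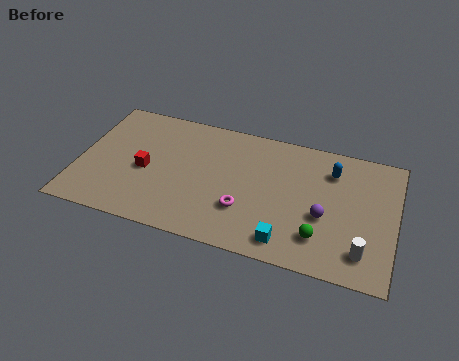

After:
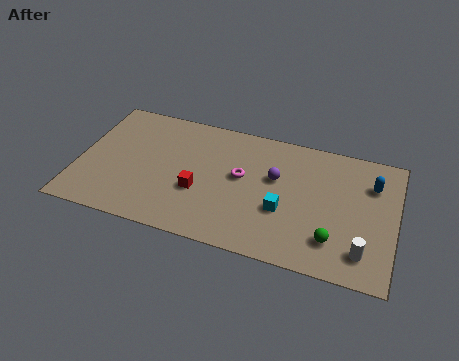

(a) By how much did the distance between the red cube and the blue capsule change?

-0.6

Before: roughly 9.1 units apart; after: 8.5. That's 0.6 units closer together.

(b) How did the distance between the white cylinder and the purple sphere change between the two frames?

+2.9

They were about 2.5 units apart before and 5.4 after — 2.9 units further apart.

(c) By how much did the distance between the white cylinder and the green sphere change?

-0.6

Before: roughly 2.0 units apart; after: 1.4. That's 0.6 units closer together.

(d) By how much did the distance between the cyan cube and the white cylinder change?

+0.5

Before: roughly 3.5 units apart; after: 4.0. That's 0.5 units further apart.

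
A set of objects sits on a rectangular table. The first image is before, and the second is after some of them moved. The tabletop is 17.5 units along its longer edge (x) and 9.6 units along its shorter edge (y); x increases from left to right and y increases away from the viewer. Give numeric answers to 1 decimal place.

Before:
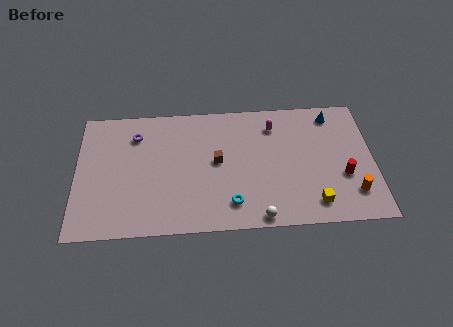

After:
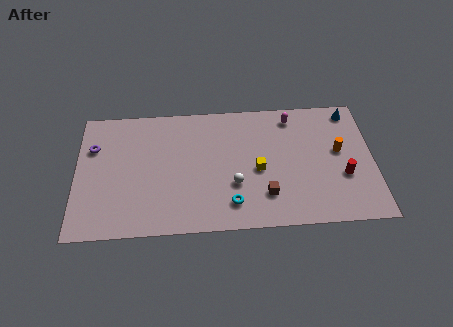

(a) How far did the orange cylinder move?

3.3

The orange cylinder was near (16.2, 2.2) before and (15.5, 5.4) after, so it travelled √(0.7² + 3.2²) ≈ 3.3 units.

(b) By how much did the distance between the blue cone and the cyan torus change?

+0.9

Before: roughly 8.8 units apart; after: 9.7. That's 0.9 units further apart.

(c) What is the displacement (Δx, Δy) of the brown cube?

(2.8, -2.7)

The brown cube started near (8.3, 5.1) and ended near (11.1, 2.4).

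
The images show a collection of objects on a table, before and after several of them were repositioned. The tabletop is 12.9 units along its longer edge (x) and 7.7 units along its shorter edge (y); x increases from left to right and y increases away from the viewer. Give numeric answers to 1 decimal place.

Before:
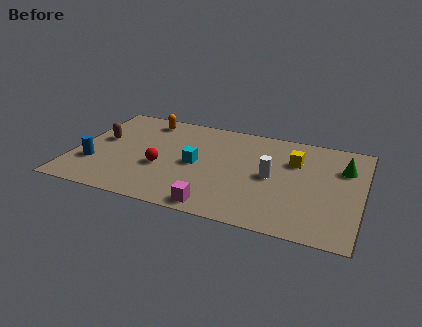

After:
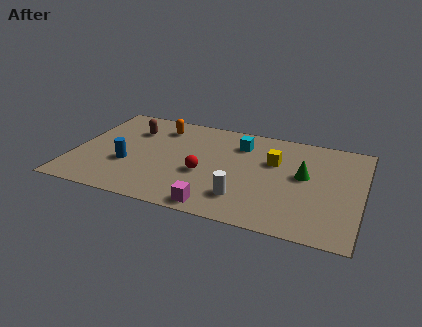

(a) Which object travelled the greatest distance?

the cyan cube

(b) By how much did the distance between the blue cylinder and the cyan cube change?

+1.0

The distance was about 4.7 in the first image and 5.7 in the second, so they moved 1.0 units further apart.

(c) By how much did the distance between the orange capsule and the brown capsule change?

-1.5

Before: roughly 2.8 units apart; after: 1.3. That's 1.5 units closer together.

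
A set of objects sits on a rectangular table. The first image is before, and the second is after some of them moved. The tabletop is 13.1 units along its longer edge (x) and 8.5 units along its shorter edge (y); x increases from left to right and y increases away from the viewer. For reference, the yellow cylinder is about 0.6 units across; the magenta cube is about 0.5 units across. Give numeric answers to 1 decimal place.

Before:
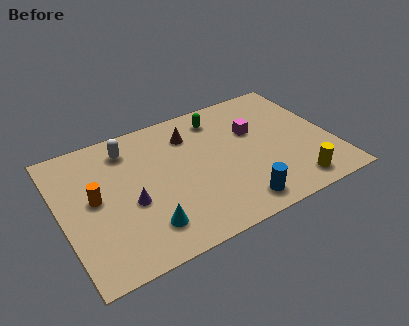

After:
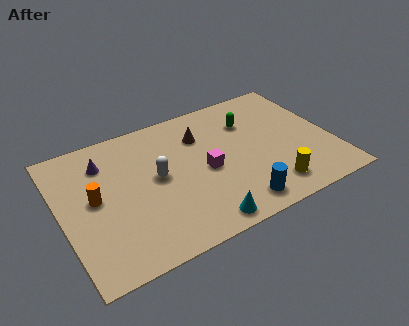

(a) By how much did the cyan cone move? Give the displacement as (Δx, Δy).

(2.5, -0.9)

The cyan cone started near (3.7, 1.8) and ended near (6.2, 0.9).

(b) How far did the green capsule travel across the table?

1.7

The green capsule moved from about (8.0, 7.0) to (9.4, 6.1), a distance of √(1.4² + 0.9²) ≈ 1.7.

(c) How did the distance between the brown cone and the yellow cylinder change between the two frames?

-1.4

Before: roughly 6.8 units apart; after: 5.4. That's 1.4 units closer together.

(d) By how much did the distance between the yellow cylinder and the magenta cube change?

-0.7

The distance was about 4.4 in the first image and 3.7 in the second, so they moved 0.7 units closer together.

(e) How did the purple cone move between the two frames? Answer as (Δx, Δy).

(-0.9, 3.0)

The purple cone was at about (3.2, 3.5) and moved to about (2.3, 6.5).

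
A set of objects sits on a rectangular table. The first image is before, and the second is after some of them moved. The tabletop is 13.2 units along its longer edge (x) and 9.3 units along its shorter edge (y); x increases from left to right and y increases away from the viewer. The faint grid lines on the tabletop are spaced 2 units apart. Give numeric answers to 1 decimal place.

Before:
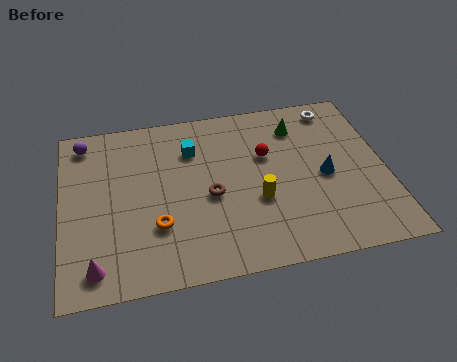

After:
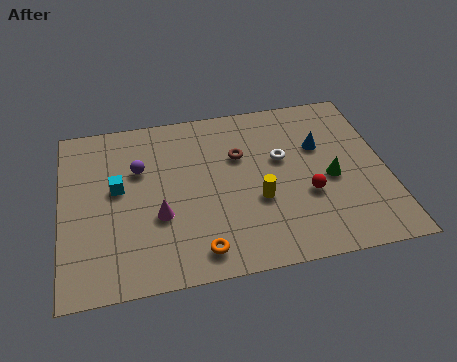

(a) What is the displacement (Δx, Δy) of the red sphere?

(1.5, -2.5)

The red sphere started near (8.4, 5.9) and ended near (9.9, 3.4).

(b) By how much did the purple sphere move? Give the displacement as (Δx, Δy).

(2.2, -1.9)

From the two frames, the purple sphere sits at roughly (1.0, 8.0) before and (3.2, 6.1) after.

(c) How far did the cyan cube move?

3.5

The cyan cube moved from about (5.4, 6.8) to (2.3, 5.2), a distance of √(3.1² + 1.6²) ≈ 3.5.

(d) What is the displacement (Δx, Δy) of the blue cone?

(-0.1, 1.7)

The blue cone was at about (10.7, 4.3) and moved to about (10.6, 6.0).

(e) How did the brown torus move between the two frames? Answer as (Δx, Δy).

(1.3, 2.0)

The brown torus started near (6.0, 4.1) and ended near (7.3, 6.1).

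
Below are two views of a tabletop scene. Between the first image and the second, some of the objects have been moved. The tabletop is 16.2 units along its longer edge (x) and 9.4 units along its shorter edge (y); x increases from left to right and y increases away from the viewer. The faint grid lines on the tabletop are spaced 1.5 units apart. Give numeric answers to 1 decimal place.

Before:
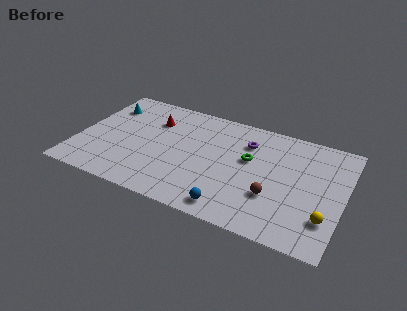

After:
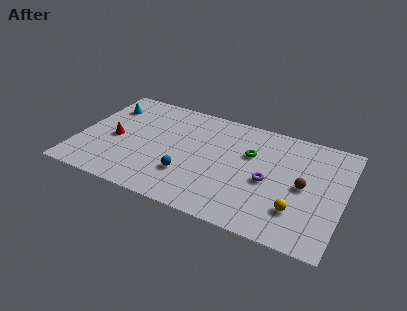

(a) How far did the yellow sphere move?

1.7

The yellow sphere moved from about (15.3, 2.5) to (13.6, 2.5), a distance of √(1.7² + 0.0²) ≈ 1.7.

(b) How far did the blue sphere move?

3.3

The blue sphere was near (9.8, 1.2) before and (6.9, 2.8) after, so it travelled √(2.9² + 1.6²) ≈ 3.3 units.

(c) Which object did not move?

the cyan cone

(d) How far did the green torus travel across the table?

0.5

From (10.4, 5.6) to (10.4, 6.1), the green torus covered √(0.0² + 0.5²) ≈ 0.5 units.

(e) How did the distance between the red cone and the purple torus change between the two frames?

+3.7

The distance was about 5.8 in the first image and 9.5 in the second, so they moved 3.7 units further apart.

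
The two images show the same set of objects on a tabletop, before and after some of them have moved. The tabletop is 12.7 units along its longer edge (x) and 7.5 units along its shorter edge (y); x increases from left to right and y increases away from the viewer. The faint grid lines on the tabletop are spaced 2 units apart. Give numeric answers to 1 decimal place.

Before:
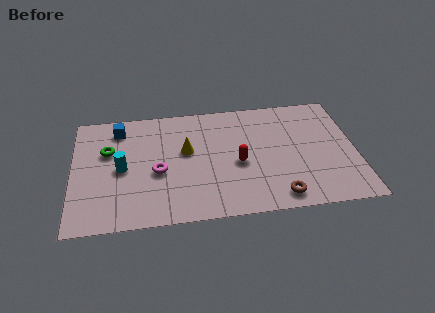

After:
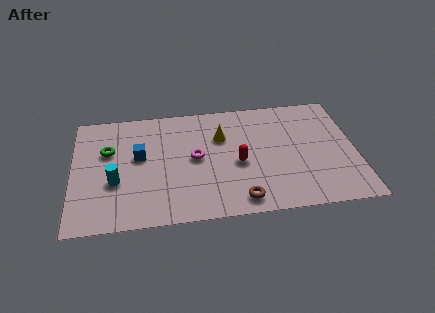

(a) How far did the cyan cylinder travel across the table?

0.9

From (2.2, 3.6) to (1.9, 2.8), the cyan cylinder covered √(0.3² + 0.8²) ≈ 0.9 units.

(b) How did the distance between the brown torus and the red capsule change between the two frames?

-0.6

The distance was about 2.9 in the first image and 2.3 in the second, so they moved 0.6 units closer together.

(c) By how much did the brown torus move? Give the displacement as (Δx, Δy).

(-1.7, 0.0)

From the two frames, the brown torus sits at roughly (9.1, 1.0) before and (7.4, 1.0) after.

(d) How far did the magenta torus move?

1.8

From (3.8, 3.2) to (5.5, 3.9), the magenta torus covered √(1.7² + 0.7²) ≈ 1.8 units.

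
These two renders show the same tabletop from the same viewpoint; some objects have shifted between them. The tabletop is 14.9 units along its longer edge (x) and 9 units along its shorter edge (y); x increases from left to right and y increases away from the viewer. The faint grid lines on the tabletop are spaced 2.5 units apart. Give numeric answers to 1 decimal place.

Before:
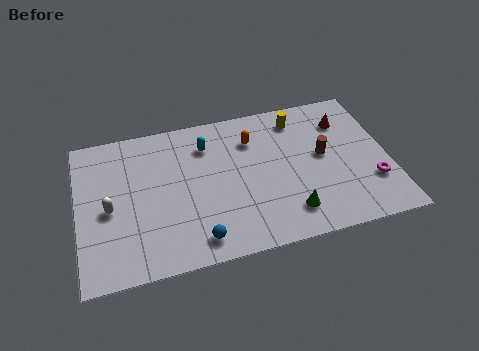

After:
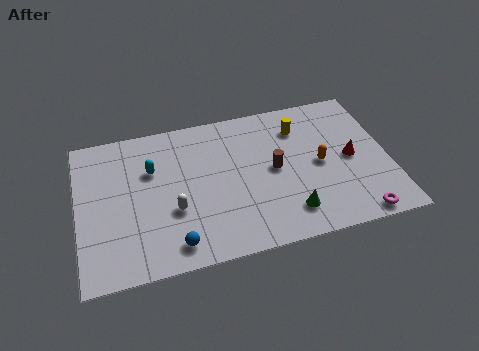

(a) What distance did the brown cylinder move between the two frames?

2.4

From (11.8, 4.9) to (9.4, 4.6), the brown cylinder covered √(2.4² + 0.3²) ≈ 2.4 units.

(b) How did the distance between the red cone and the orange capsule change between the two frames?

-3.0

Before: roughly 4.5 units apart; after: 1.5. That's 3.0 units closer together.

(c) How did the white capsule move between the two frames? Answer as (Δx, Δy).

(3.0, -0.8)

The white capsule was at about (1.5, 4.1) and moved to about (4.5, 3.3).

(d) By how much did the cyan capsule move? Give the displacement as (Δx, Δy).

(-2.7, -0.9)

The cyan capsule started near (6.3, 6.9) and ended near (3.6, 6.0).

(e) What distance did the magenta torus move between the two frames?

2.1

The magenta torus moved from about (14.0, 2.7) to (13.1, 0.8), a distance of √(0.9² + 1.9²) ≈ 2.1.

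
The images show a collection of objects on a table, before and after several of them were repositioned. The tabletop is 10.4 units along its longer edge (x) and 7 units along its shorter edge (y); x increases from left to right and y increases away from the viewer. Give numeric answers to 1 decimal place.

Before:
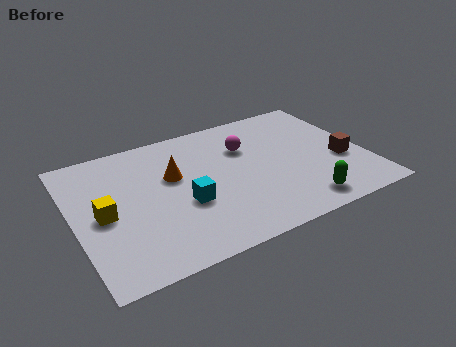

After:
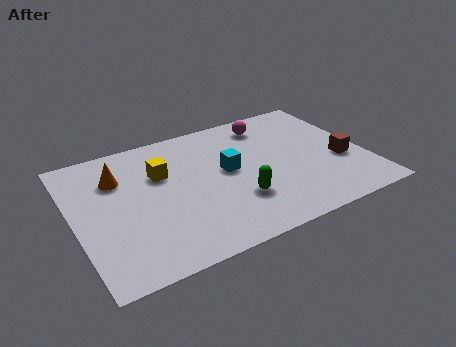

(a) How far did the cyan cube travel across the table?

2.0

From (3.8, 2.7) to (5.5, 3.8), the cyan cube covered √(1.7² + 1.1²) ≈ 2.0 units.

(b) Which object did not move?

the brown cube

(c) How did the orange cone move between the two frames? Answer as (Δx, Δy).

(-1.9, 0.7)

From the two frames, the orange cone sits at roughly (3.6, 4.3) before and (1.7, 5.0) after.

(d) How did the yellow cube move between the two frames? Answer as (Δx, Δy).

(2.2, 1.3)

The yellow cube started near (1.0, 3.3) and ended near (3.2, 4.6).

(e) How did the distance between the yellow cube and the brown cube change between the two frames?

-1.9

They were about 8.5 units apart before and 6.6 after — 1.9 units closer together.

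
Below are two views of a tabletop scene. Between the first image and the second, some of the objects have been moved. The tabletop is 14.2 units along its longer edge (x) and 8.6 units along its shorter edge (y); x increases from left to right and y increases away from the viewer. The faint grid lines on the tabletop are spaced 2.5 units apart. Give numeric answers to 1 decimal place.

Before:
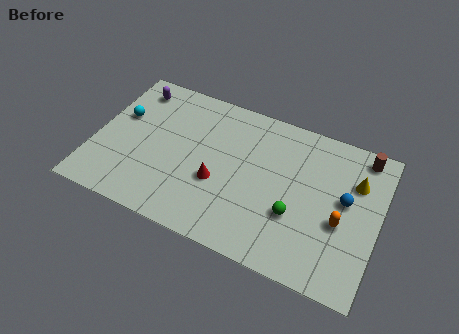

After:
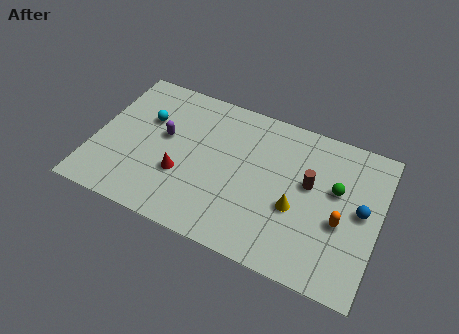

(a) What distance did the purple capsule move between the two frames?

3.0

From (1.5, 7.2) to (3.4, 4.9), the purple capsule covered √(1.9² + 2.3²) ≈ 3.0 units.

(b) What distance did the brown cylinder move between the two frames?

3.5

The brown cylinder was near (13.1, 7.6) before and (10.7, 5.0) after, so it travelled √(2.4² + 2.6²) ≈ 3.5 units.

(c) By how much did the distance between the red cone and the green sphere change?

+3.9

They were about 3.9 units apart before and 7.8 after — 3.9 units further apart.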